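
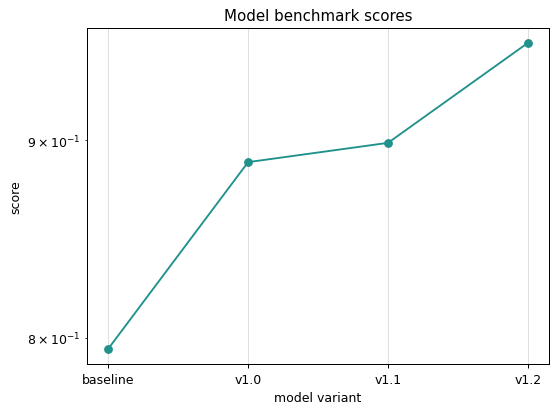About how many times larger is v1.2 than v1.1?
≈ 1.07×

v1.2 ≈ 0.96, v1.1 ≈ 0.90; 0.96/0.90 ≈ 1.07.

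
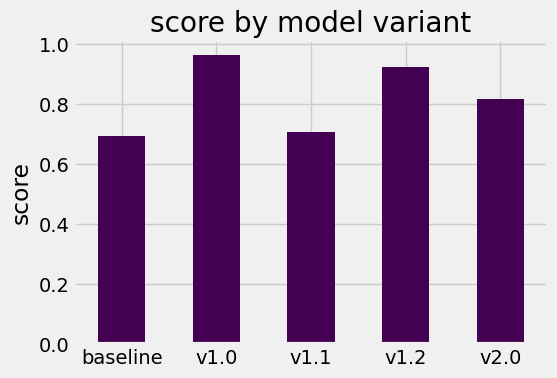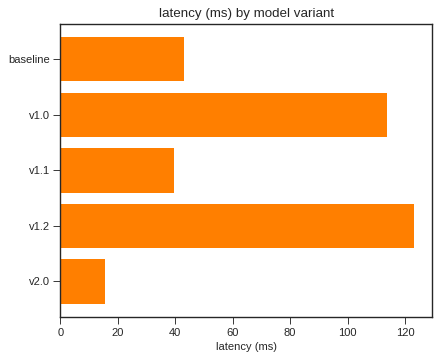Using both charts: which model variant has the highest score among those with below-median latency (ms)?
Chart 2 median latency (ms) ≈ 40; below-median model variants: v1.1, v2.0. Among those, v2.0 has the highest score (≈ 0.8).

v2.0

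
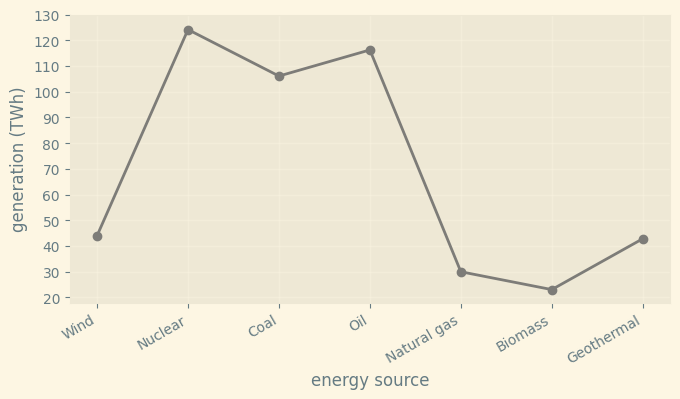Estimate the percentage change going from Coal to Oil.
≈ +9.1%

Coal ≈ 110, Oil ≈ 120; (120 − 110) / 110 ≈ +9.1%.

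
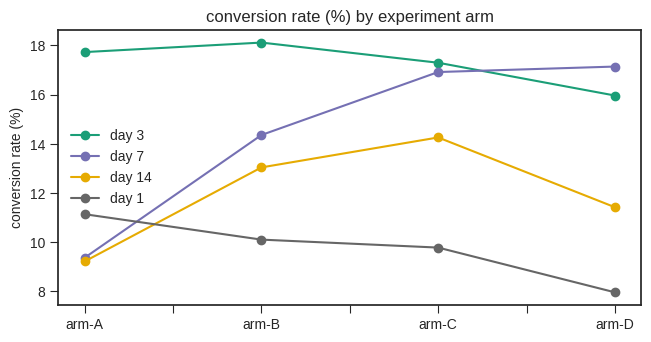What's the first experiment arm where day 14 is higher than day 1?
arm-B

arm-A: day 14 ≈ 9 vs day 1 ≈ 11 (not yet); arm-B: day 14 ≈ 13 vs day 1 ≈ 10 (first crossover).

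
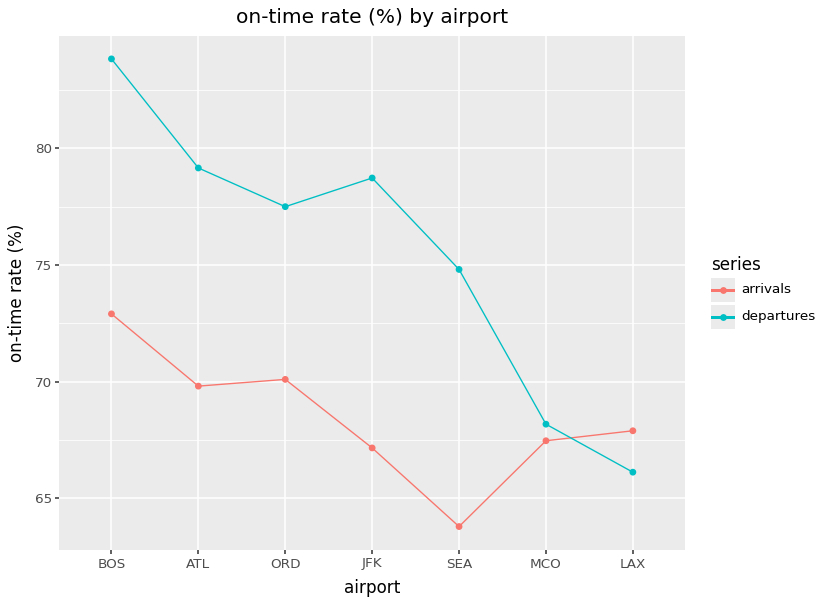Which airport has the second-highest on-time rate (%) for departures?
ATL

Top 3 for departures: BOS ≈ 84, ATL ≈ 80, JFK ≈ 78.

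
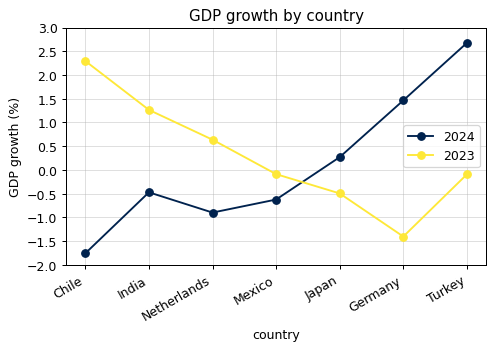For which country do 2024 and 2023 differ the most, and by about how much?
Chile, ≈ 4.5 %

Chile: 2024 ≈ -2.0, 2023 ≈ 2.5 → gap ≈ 4.5. Next-largest (Germany) is only ≈ 3.0.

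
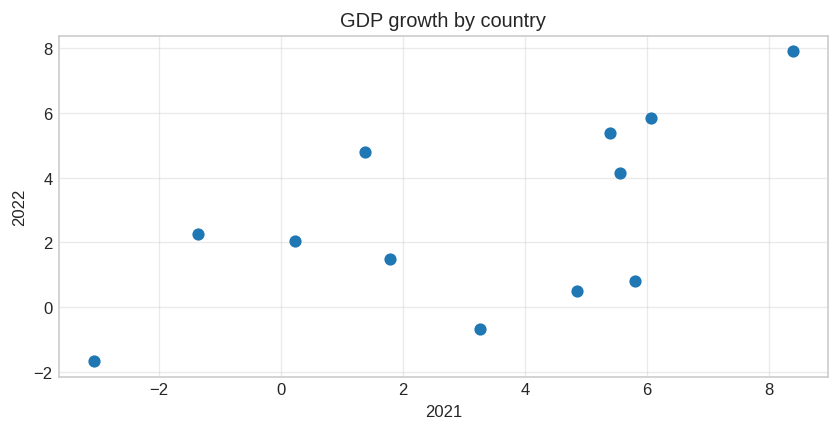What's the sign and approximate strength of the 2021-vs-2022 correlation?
Points are positively correlated; moderate (|r| ≈ 0.6).

positive, moderate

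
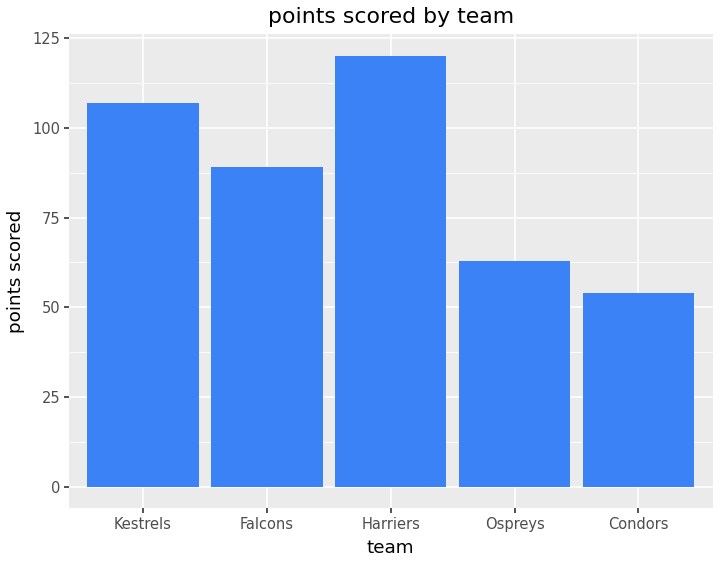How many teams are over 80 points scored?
Above 80: Kestrels, Falcons, Harriers.

3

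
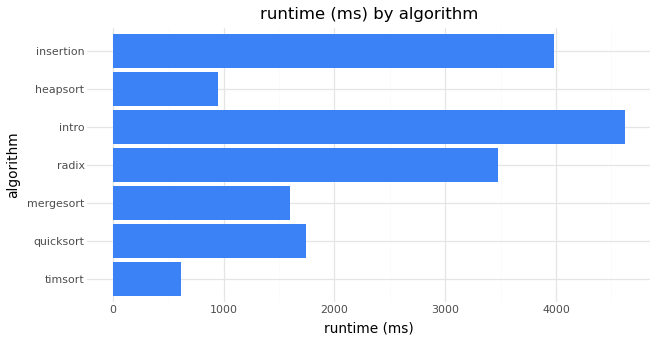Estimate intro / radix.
≈ 1.29×

intro ≈ 4500, radix ≈ 3500; 4500/3500 ≈ 1.29.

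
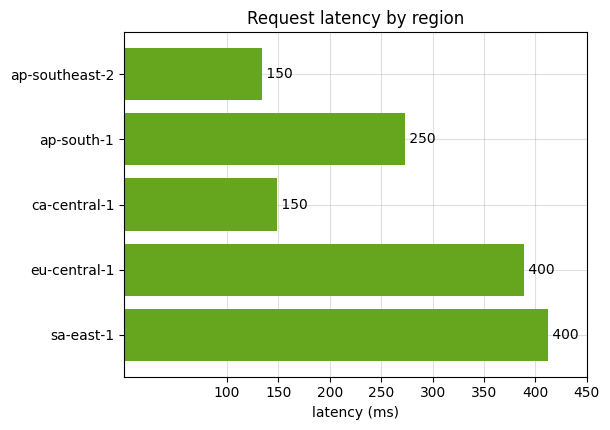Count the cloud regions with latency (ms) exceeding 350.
Above 350: eu-central-1, sa-east-1.

2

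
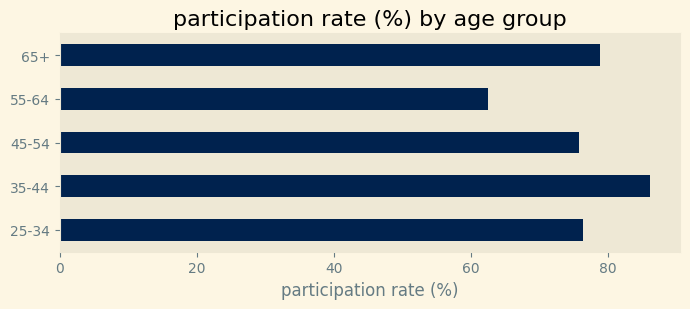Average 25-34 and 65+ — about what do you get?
(80 + 80) / 2 ≈ 80.

≈ 80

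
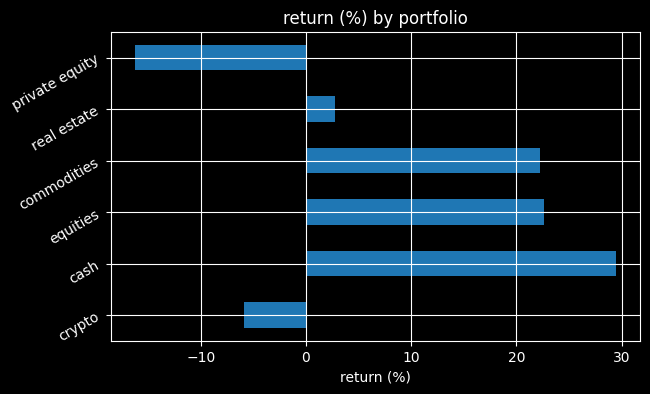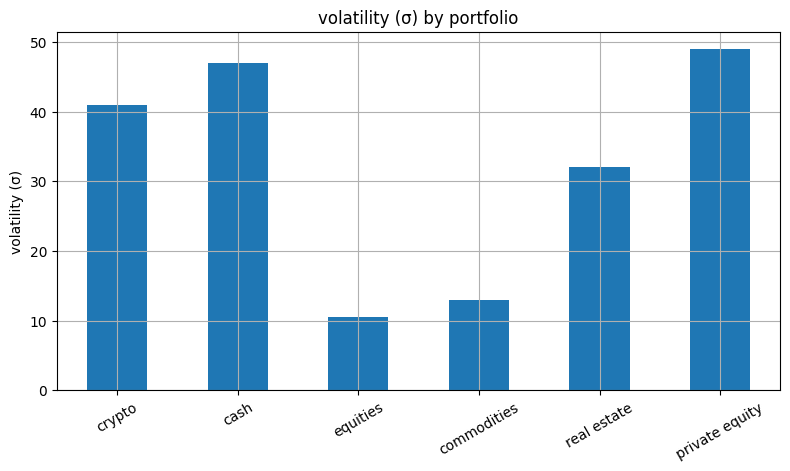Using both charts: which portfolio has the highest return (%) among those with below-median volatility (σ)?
equities

Chart 2 median volatility (σ) ≈ 35; below-median portfolios: equities, commodities, real estate. Among those, equities has the highest return (%) (≈ 25).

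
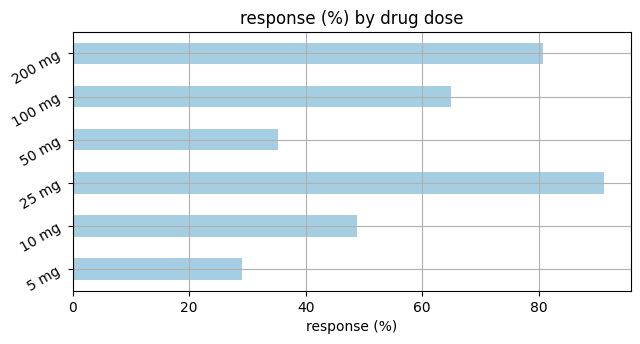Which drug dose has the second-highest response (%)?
200 mg

Top 3: 25 mg ≈ 90, 200 mg ≈ 80, 100 mg ≈ 70.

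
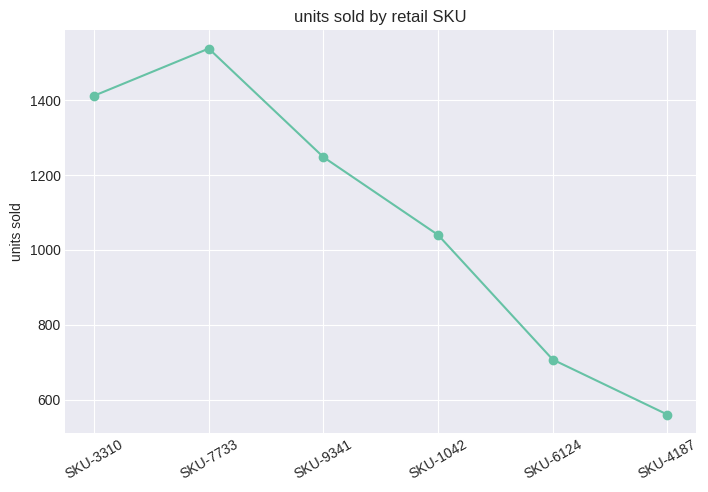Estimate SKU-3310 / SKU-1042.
≈ 1.4×

SKU-3310 ≈ 1400, SKU-1042 ≈ 1000; 1400/1000 ≈ 1.4.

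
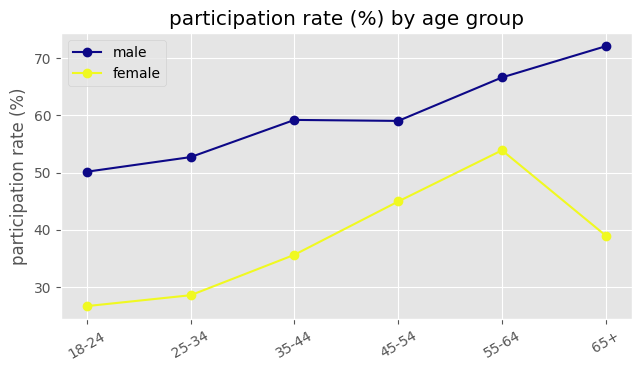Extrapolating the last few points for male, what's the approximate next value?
Last three: 60, 65, 70 → slope ≈ 5/step → next ≈ 75.

≈ 75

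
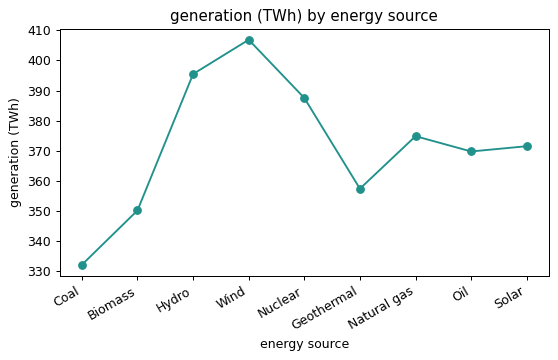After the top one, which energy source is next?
Top 3: Wind ≈ 410, Hydro ≈ 400, Nuclear ≈ 390.

Hydro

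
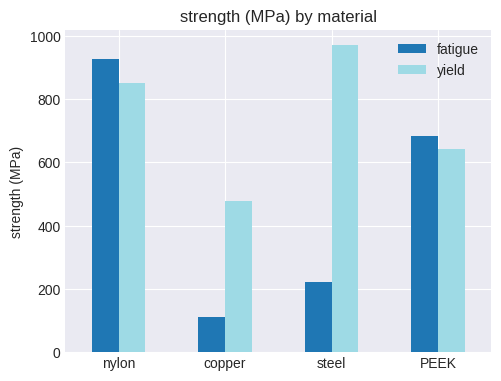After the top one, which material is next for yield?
nylon

Top 3 for yield: steel ≈ 1000, nylon ≈ 800, PEEK ≈ 600.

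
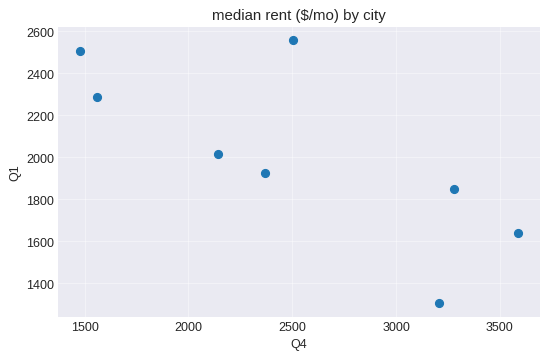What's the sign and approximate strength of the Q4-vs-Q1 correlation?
Points are negatively correlated; strong (|r| ≈ 0.8).

negative, strong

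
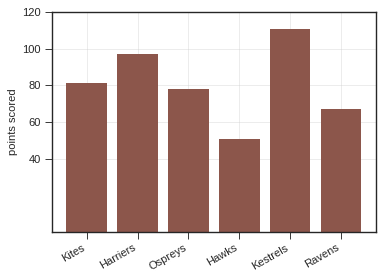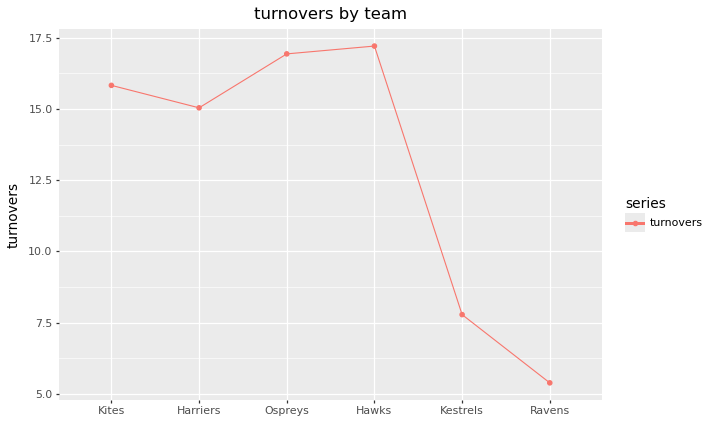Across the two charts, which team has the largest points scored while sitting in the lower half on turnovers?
Kestrels

Chart 2 median turnovers ≈ 16; below-median teams: Harriers, Kestrels, Ravens. Among those, Kestrels has the highest points scored (≈ 120).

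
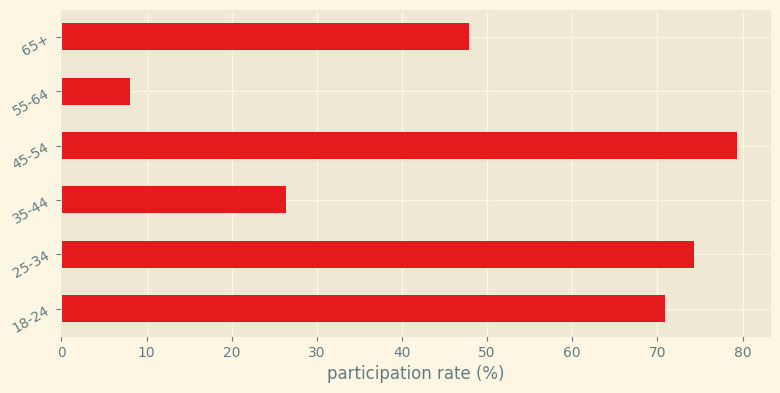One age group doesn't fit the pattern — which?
55-64 ≈ 10; the rest sit between ≈ 30 and ≈ 80.

55-64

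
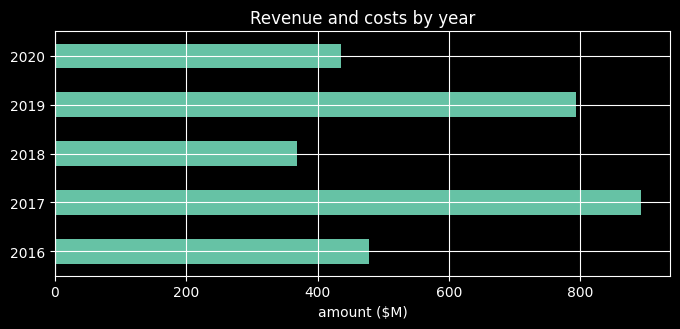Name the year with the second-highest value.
2019

Top 3: 2017 ≈ 900, 2019 ≈ 800, 2016 ≈ 500.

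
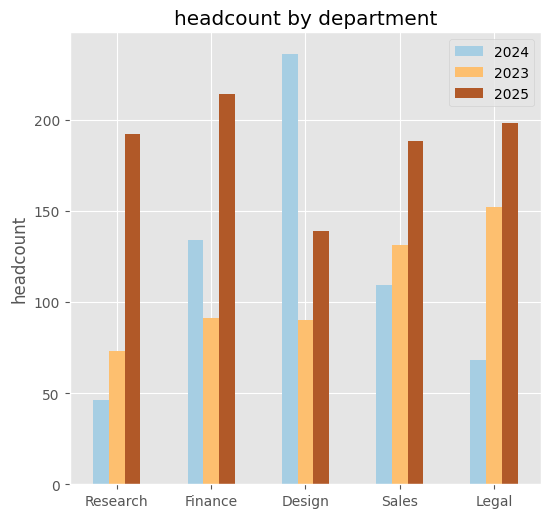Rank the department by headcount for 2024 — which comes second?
Top 3 for 2024: Design ≈ 240, Finance ≈ 140, Sales ≈ 100.

Finance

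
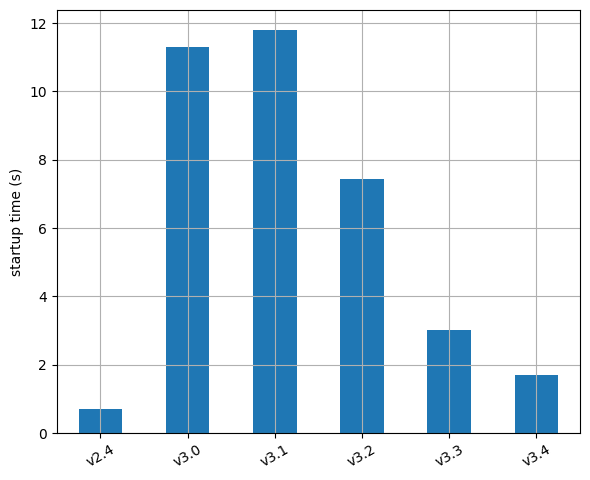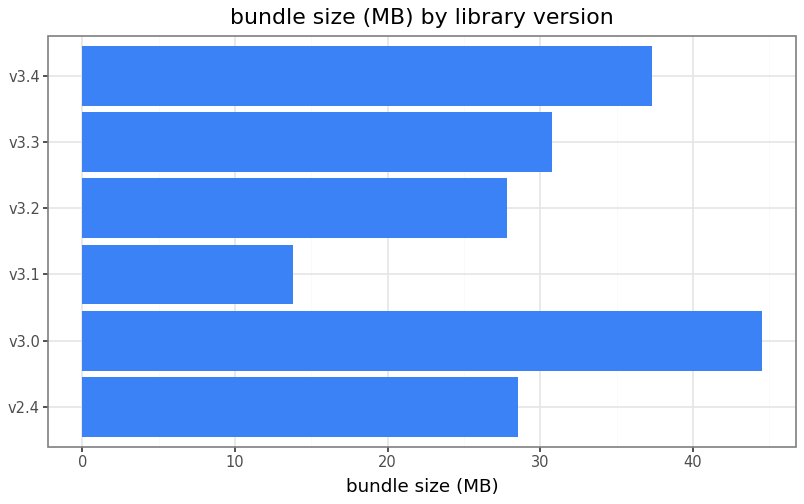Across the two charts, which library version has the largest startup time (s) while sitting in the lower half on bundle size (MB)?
v3.1

Chart 2 median bundle size (MB) ≈ 30; below-median library versions: v2.4, v3.1, v3.2. Among those, v3.1 has the highest startup time (s) (≈ 12).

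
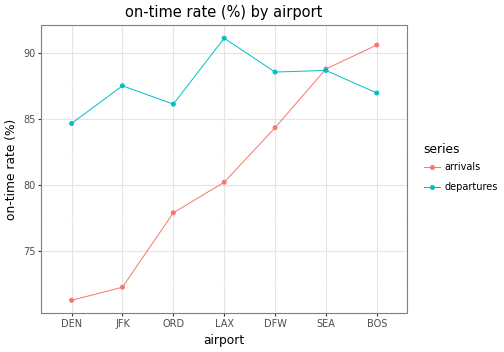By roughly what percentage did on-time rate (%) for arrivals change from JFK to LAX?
JFK ≈ 72, LAX ≈ 80; (80 − 72) / 72 ≈ +11.1%.

≈ +11.1%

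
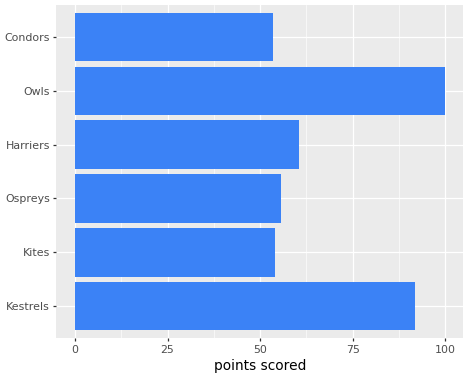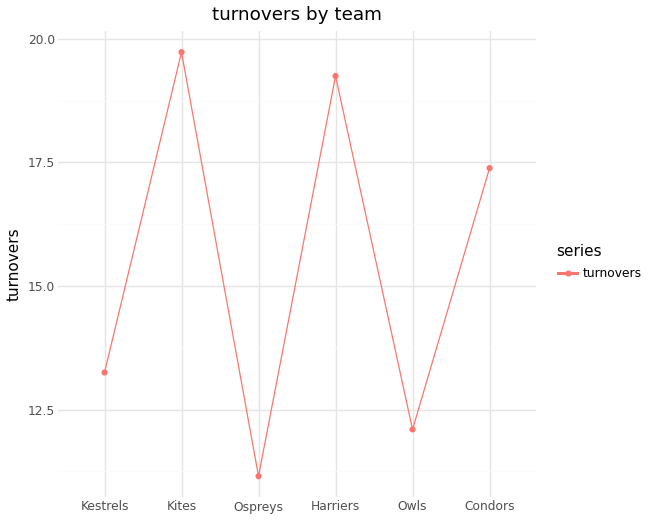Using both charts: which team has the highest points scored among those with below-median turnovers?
Chart 2 median turnovers ≈ 16; below-median teams: Kestrels, Ospreys, Owls. Among those, Owls has the highest points scored (≈ 100).

Owls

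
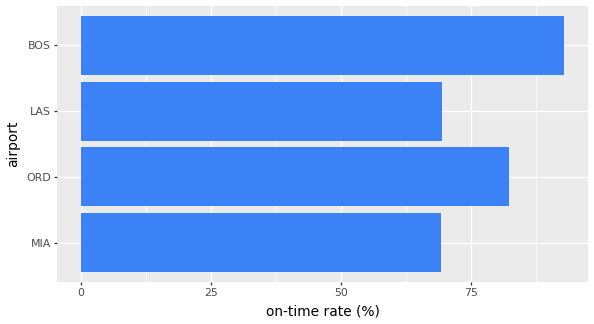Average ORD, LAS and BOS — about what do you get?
≈ 80

(80 + 70 + 90) / 3 ≈ 80.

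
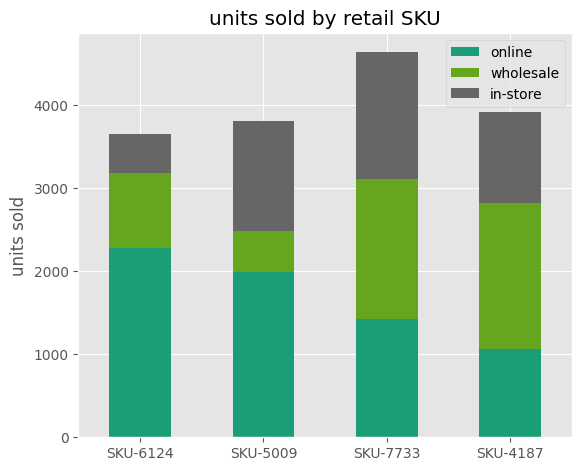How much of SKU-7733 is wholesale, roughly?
wholesale top ≈ 3000, bottom ≈ 1500; segment ≈ 1500.

≈ 1500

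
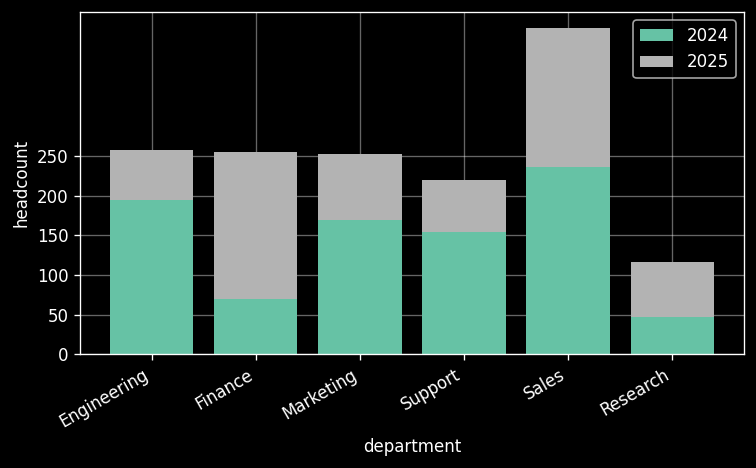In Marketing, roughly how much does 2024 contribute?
≈ 150

2024 top ≈ 150, bottom ≈ 0; segment ≈ 150.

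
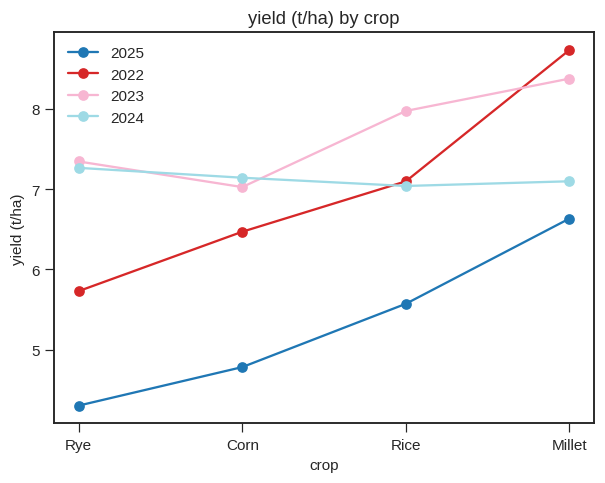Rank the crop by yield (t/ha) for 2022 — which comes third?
Top 4 for 2022: Millet ≈ 8.5, Rice ≈ 7.0, Corn ≈ 6.5, Rye ≈ 5.5.

Corn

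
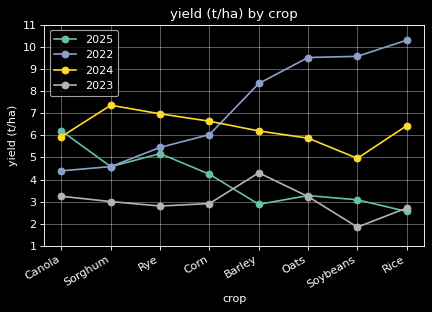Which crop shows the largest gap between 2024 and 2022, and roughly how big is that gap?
Soybeans, ≈ 5 t/ha

Soybeans: 2024 ≈ 5, 2022 ≈ 10 → gap ≈ 5. Next-largest (Rice) is only ≈ 4.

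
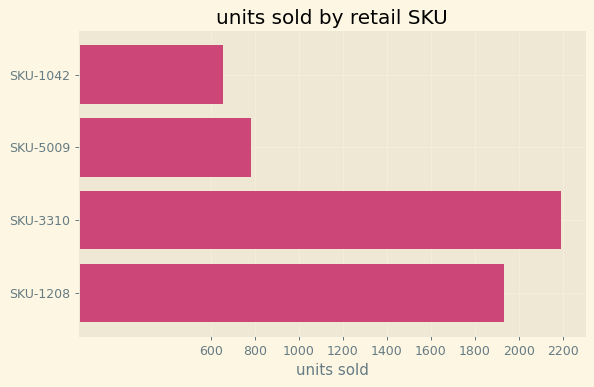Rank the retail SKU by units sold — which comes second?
Top 3: SKU-3310 ≈ 2200, SKU-1208 ≈ 2000, SKU-5009 ≈ 800.

SKU-1208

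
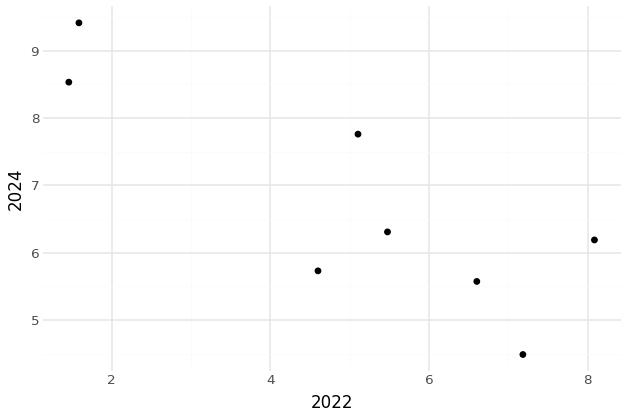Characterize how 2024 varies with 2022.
Points are negatively correlated; strong (|r| ≈ 0.8).

negative, strong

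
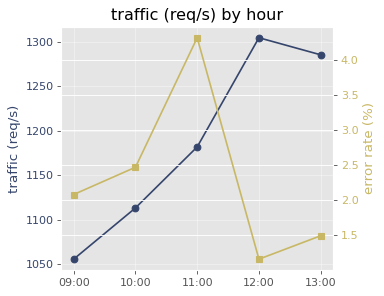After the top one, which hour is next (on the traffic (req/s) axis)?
Top 3 (on the traffic (req/s) axis): 12:00 ≈ 1300, 13:00 ≈ 1275, 11:00 ≈ 1175.

13:00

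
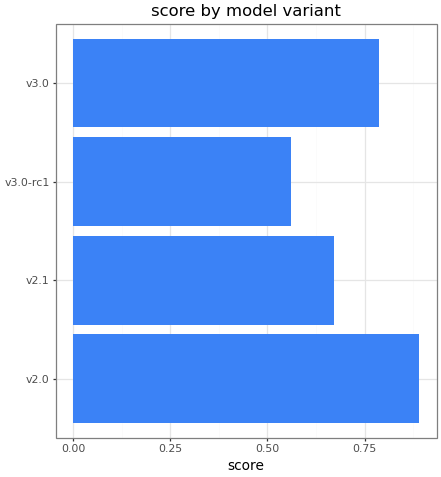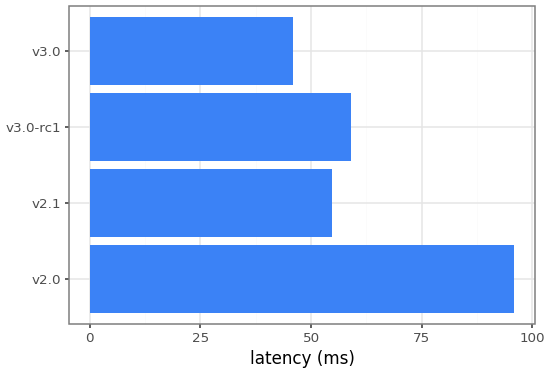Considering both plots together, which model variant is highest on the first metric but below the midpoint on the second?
Chart 2 median latency (ms) ≈ 60; below-median model variants: v2.1, v3.0. Among those, v3.0 has the highest score (≈ 0.8).

v3.0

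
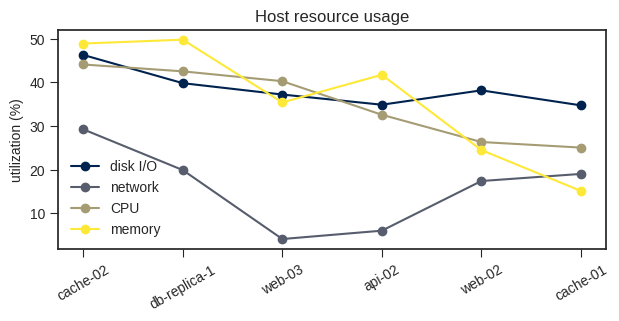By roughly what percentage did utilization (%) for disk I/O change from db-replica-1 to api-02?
db-replica-1 ≈ 40, api-02 ≈ 35; (35 − 40) / 40 ≈ -12.5%.

≈ -12.5%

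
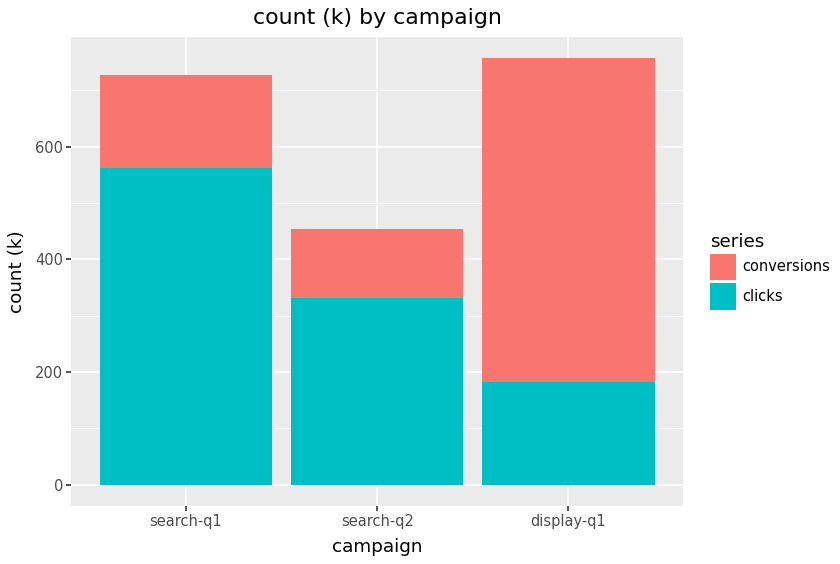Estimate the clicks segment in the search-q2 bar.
≈ 300

clicks top ≈ 300, bottom ≈ 0; segment ≈ 300.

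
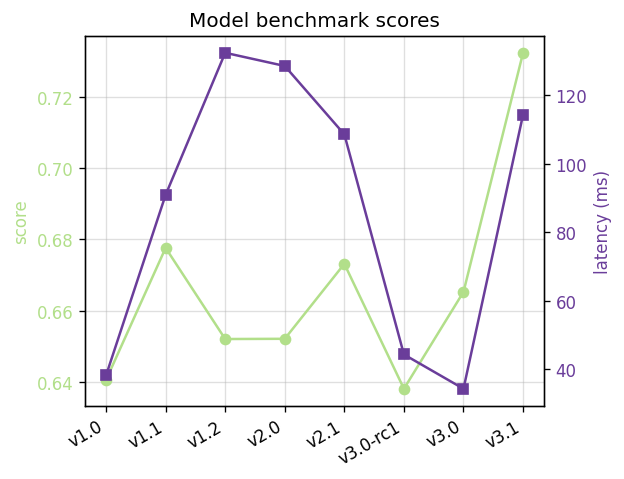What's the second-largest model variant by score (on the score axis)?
Top 3 (on the score axis): v3.1 ≈ 0.73, v1.1 ≈ 0.68, v2.1 ≈ 0.67.

v1.1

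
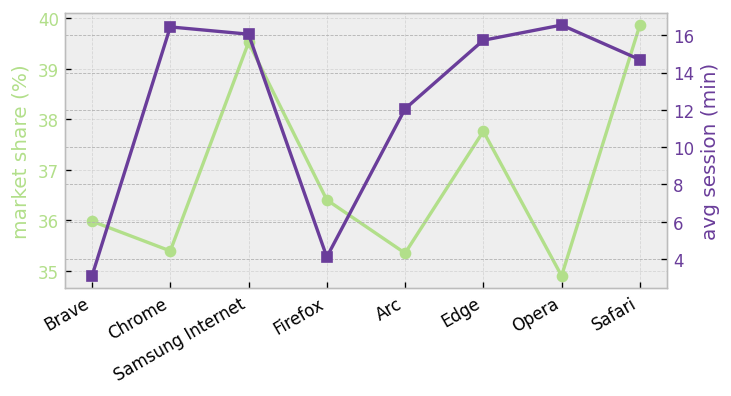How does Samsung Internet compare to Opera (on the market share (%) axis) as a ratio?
Samsung Internet ≈ 39.5, Opera ≈ 35.0; 39.5/35.0 ≈ 1.13.

≈ 1.13×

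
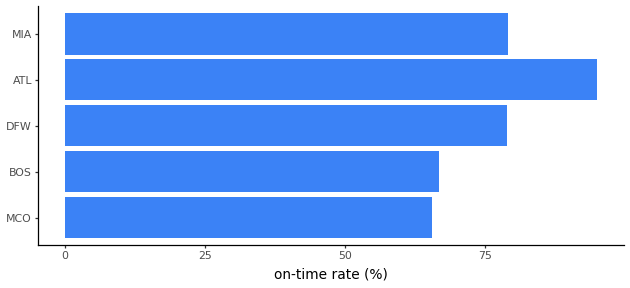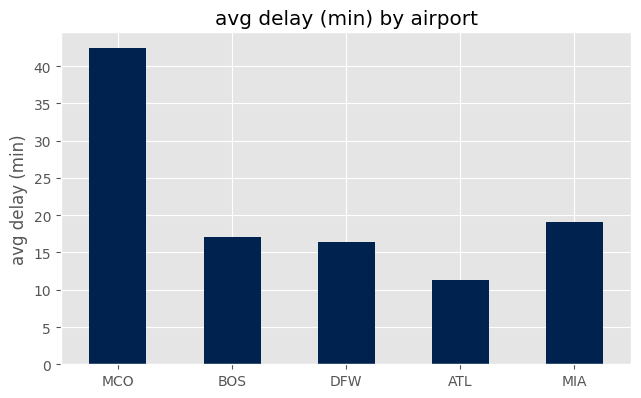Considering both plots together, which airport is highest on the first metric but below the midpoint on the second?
Chart 2 median avg delay (min) ≈ 15; below-median airports: DFW, ATL. Among those, ATL has the highest on-time rate (%) (≈ 90).

ATL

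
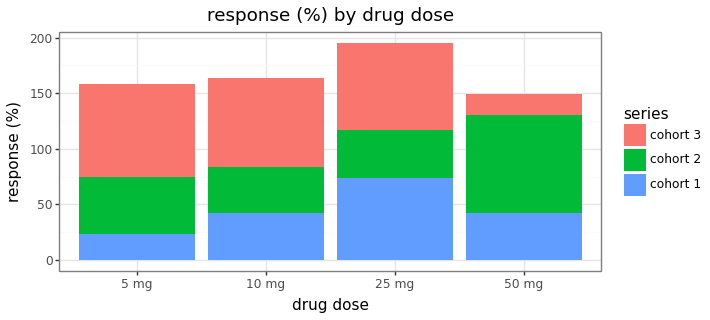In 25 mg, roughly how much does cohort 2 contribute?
cohort 2 top ≈ 120, bottom ≈ 80; segment ≈ 40.

≈ 40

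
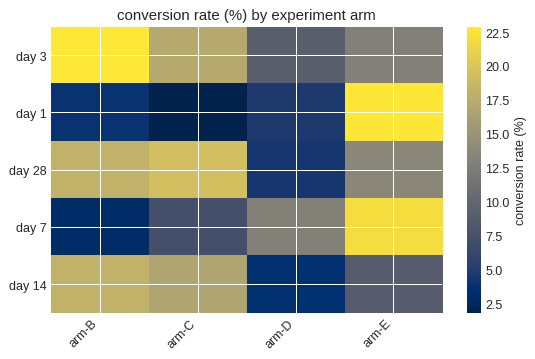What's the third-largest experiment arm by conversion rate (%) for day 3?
Top 4 for day 3: arm-B ≈ 22, arm-C ≈ 18, arm-E ≈ 12, arm-D ≈ 10.

arm-E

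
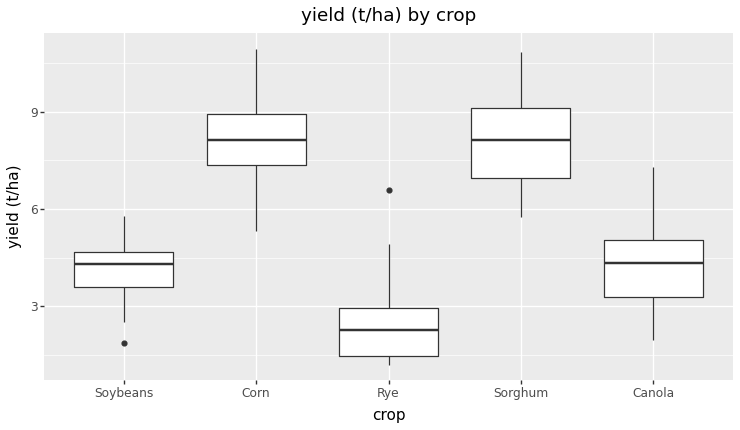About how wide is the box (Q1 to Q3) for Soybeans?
Q3 ≈ 4.5, Q1 ≈ 3.5; IQR ≈ 1.0.

≈ 1.0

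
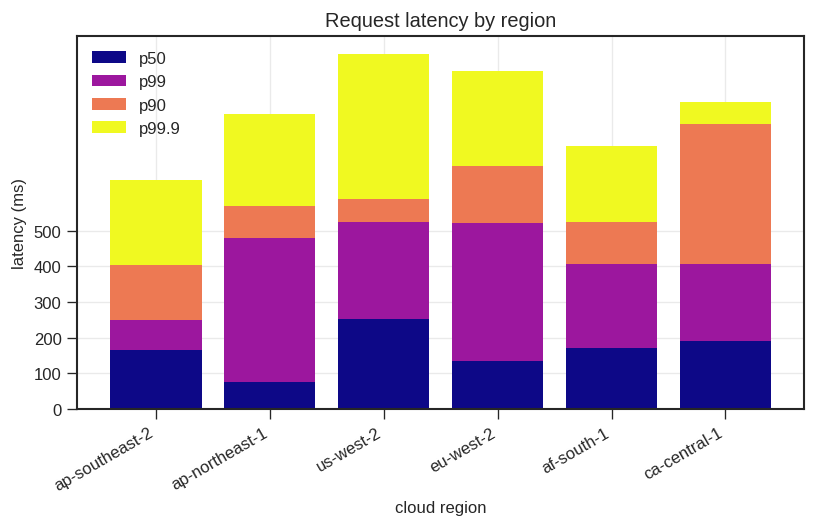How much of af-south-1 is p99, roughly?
≈ 200

p99 top ≈ 400, bottom ≈ 200; segment ≈ 200.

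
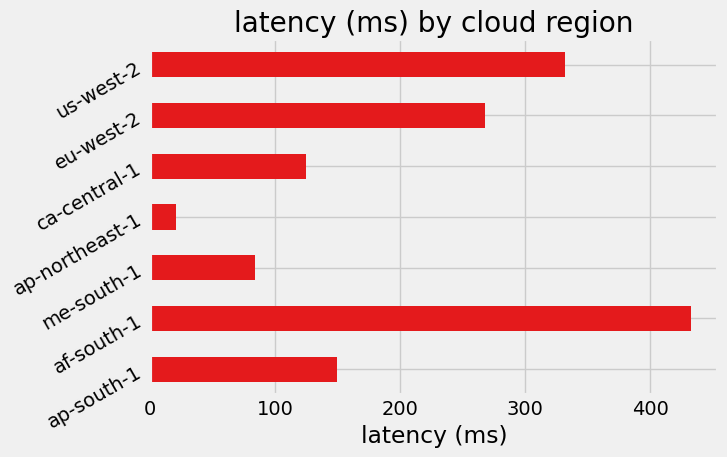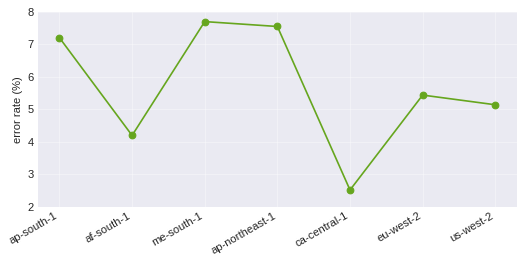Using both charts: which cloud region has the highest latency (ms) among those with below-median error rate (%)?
Chart 2 median error rate (%) ≈ 5; below-median cloud regions: af-south-1, ca-central-1, us-west-2. Among those, af-south-1 has the highest latency (ms) (≈ 450).

af-south-1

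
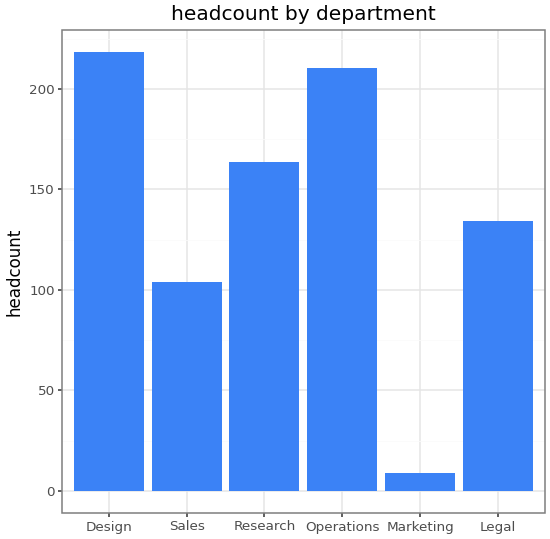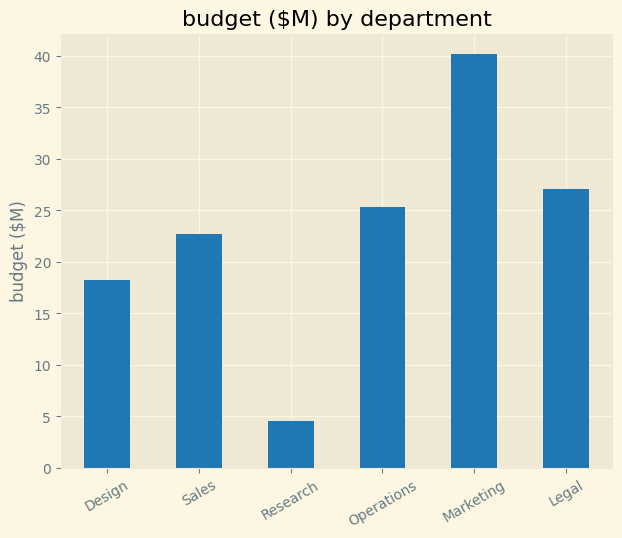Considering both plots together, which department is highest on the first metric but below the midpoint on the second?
Design

Chart 2 median budget ($M) ≈ 25; below-median departments: Design, Sales, Research. Among those, Design has the highest headcount (≈ 225).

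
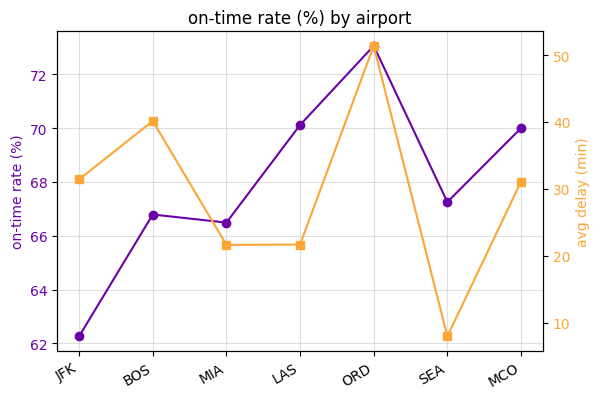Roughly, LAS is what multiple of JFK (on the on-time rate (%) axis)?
≈ 1.13×

LAS ≈ 70, JFK ≈ 62; 70/62 ≈ 1.13.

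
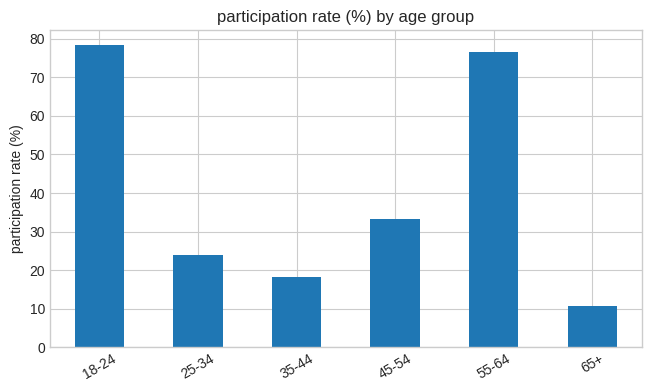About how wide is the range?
Max 18-24 ≈ 80, min 65+ ≈ 10; range ≈ 70.

≈ 70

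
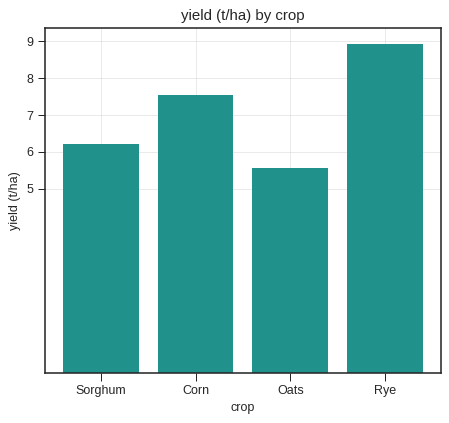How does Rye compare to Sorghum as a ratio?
≈ 1.5×

Rye ≈ 9, Sorghum ≈ 6; 9/6 ≈ 1.5.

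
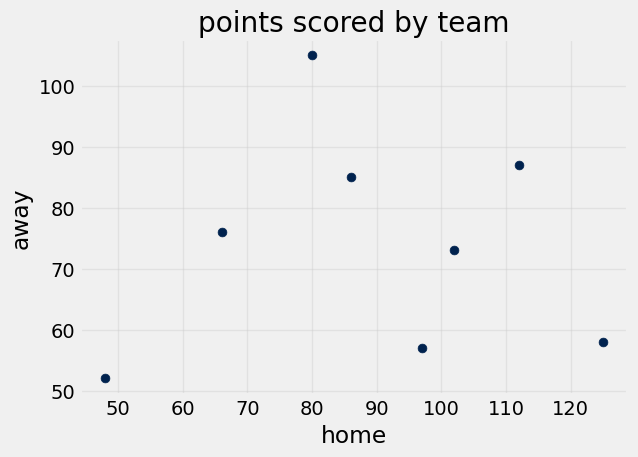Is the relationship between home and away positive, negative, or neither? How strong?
no clear correlation

Points are roughly uncorrelated; weak (|r| ≈ 0.0).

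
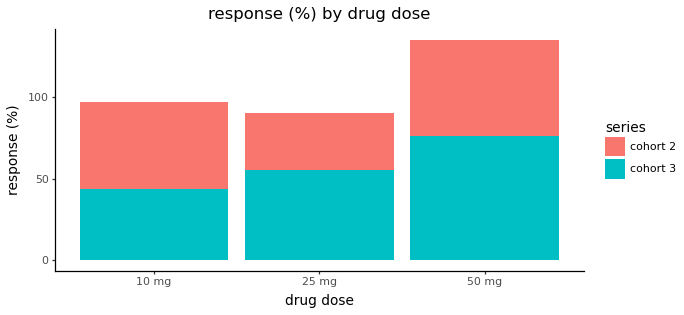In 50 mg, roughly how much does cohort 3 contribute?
cohort 3 top ≈ 80, bottom ≈ 0; segment ≈ 80.

≈ 80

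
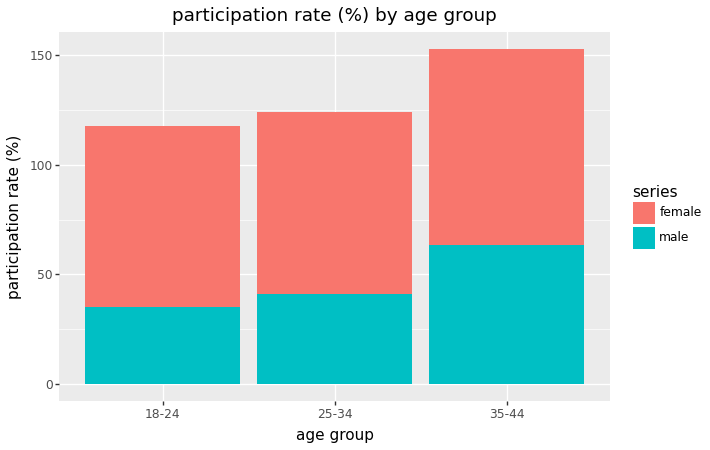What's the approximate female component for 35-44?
female top ≈ 160, bottom ≈ 60; segment ≈ 100.

≈ 100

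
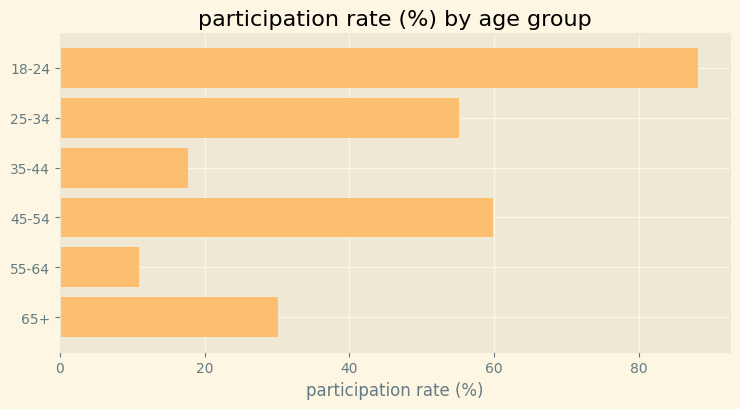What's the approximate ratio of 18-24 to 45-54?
18-24 ≈ 90, 45-54 ≈ 60; 90/60 ≈ 1.5.

≈ 1.5×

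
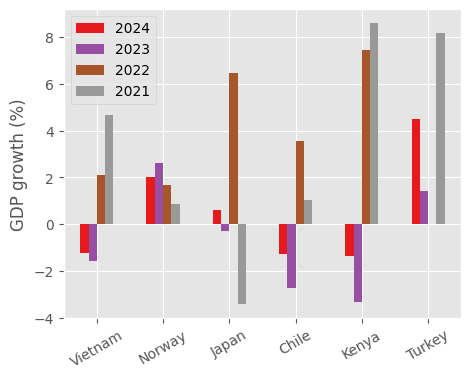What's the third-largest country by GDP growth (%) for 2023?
Top 4 for 2023: Norway ≈ 3, Turkey ≈ 1, Japan ≈ 0, Vietnam ≈ -2.

Japan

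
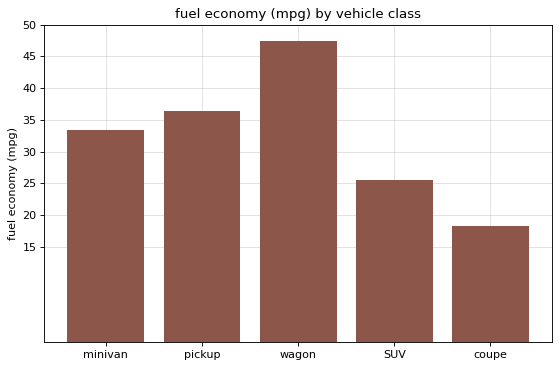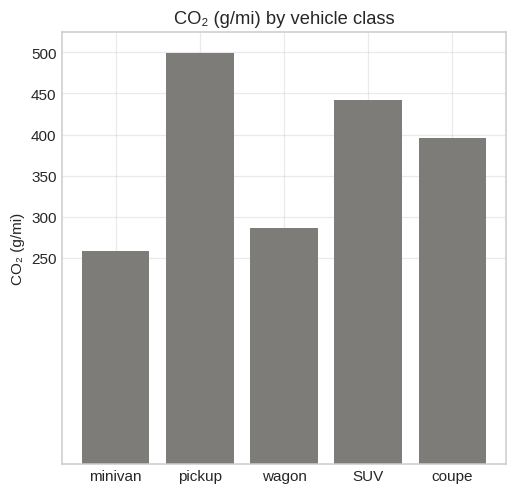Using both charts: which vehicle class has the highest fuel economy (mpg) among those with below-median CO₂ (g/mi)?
wagon

Chart 2 median CO₂ (g/mi) ≈ 400; below-median vehicle classes: minivan, wagon. Among those, wagon has the highest fuel economy (mpg) (≈ 45).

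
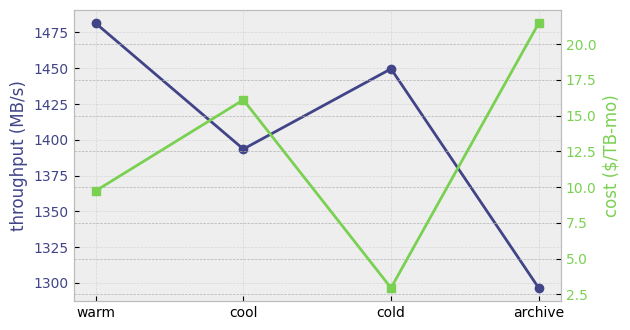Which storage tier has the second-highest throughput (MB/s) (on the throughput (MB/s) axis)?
cold

Top 3 (on the throughput (MB/s) axis): warm ≈ 1480, cold ≈ 1440, cool ≈ 1400.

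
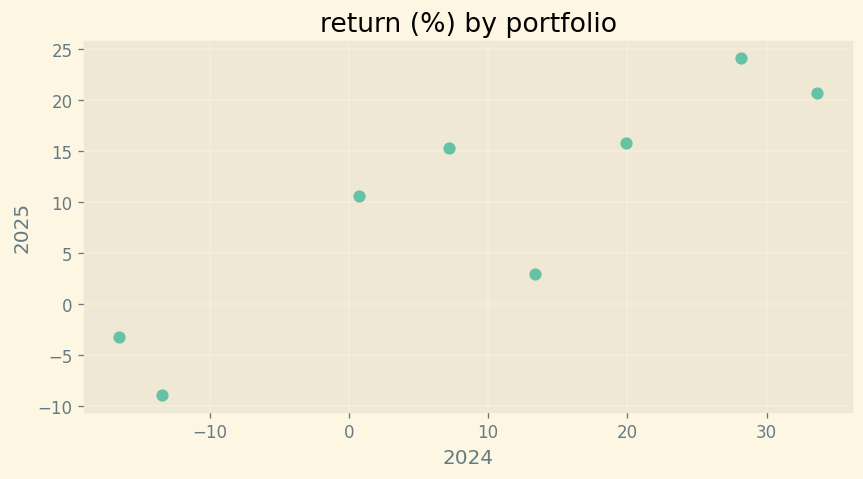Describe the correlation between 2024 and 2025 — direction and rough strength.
Points are positively correlated; strong (|r| ≈ 0.9).

positive, strong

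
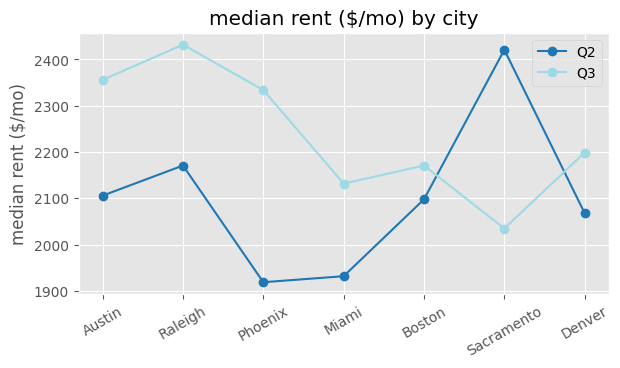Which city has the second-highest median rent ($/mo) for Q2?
Top 3 for Q2: Sacramento ≈ 2400, Raleigh ≈ 2150, Austin ≈ 2100.

Raleigh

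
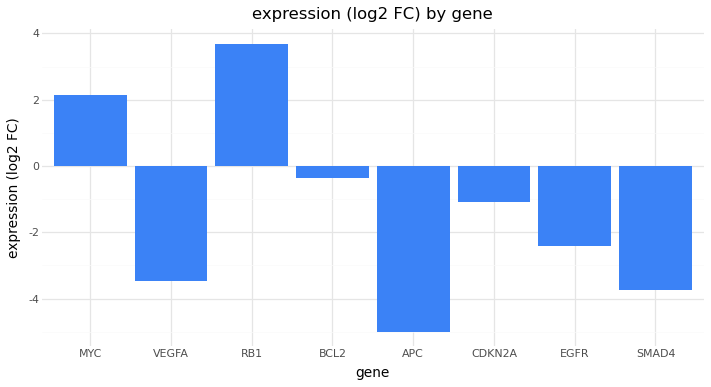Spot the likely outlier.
RB1 ≈ 4; the rest sit between ≈ -5 and ≈ 2.

RB1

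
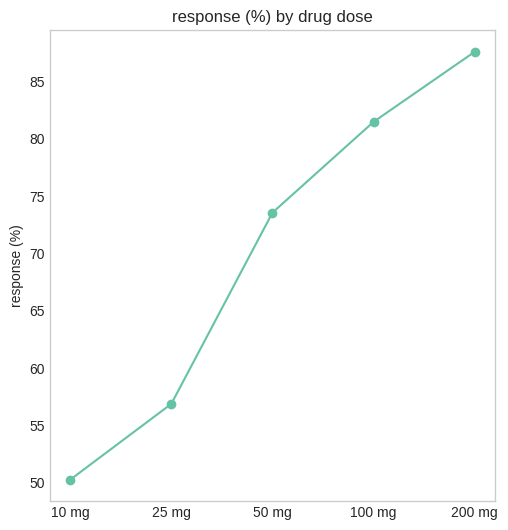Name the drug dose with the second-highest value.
Top 3: 200 mg ≈ 90, 100 mg ≈ 80, 50 mg ≈ 75.

100 mg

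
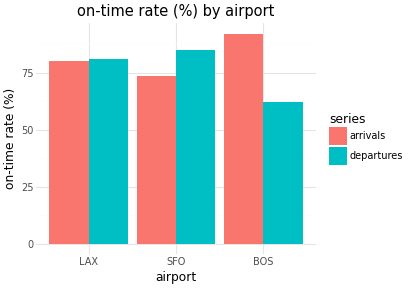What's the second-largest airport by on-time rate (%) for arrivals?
LAX

Top 3 for arrivals: BOS ≈ 90, LAX ≈ 80, SFO ≈ 70.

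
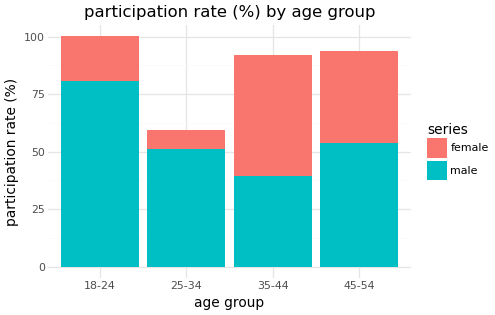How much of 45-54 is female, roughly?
≈ 40

female top ≈ 90, bottom ≈ 50; segment ≈ 40.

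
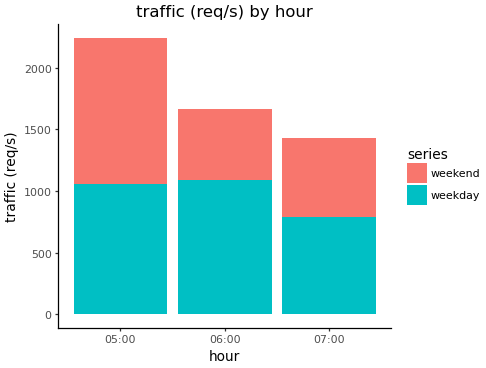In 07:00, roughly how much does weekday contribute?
≈ 800

weekday top ≈ 800, bottom ≈ 0; segment ≈ 800.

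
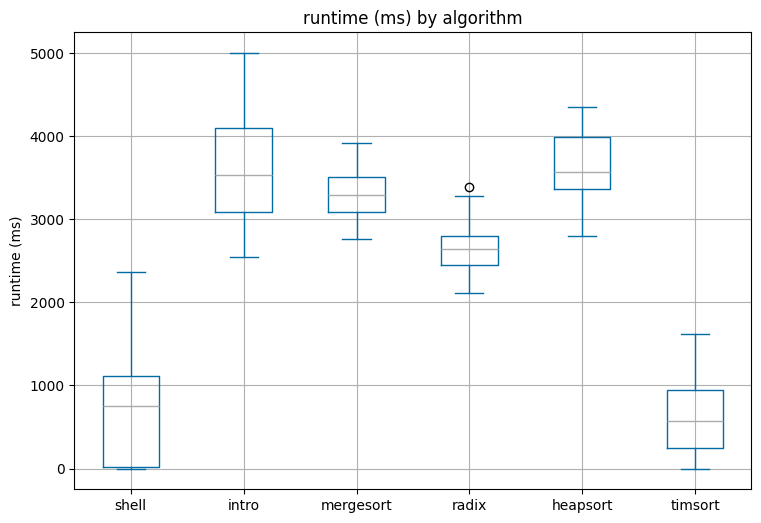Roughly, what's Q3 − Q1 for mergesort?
≈ 500

Q3 ≈ 3500, Q1 ≈ 3000; IQR ≈ 500.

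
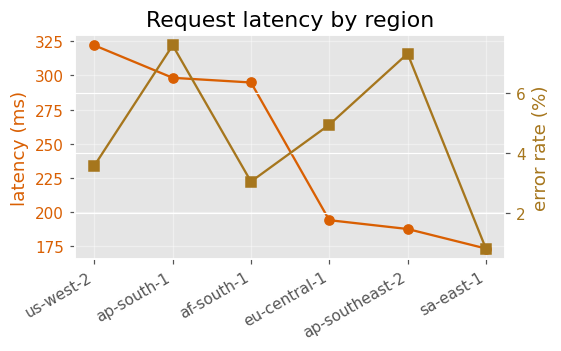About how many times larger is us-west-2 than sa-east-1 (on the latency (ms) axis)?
us-west-2 ≈ 320, sa-east-1 ≈ 180; 320/180 ≈ 1.78.

≈ 1.78×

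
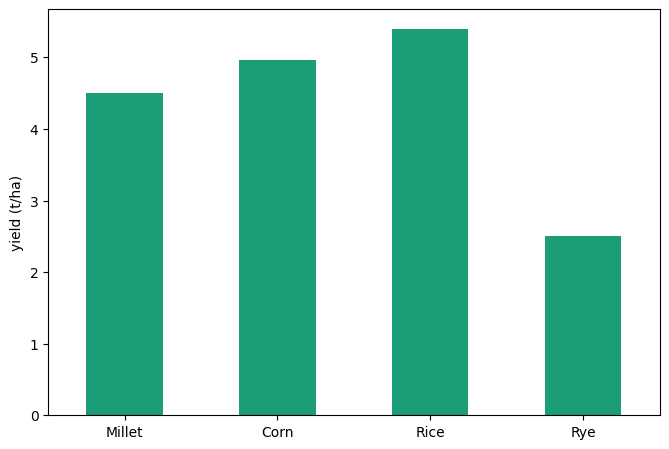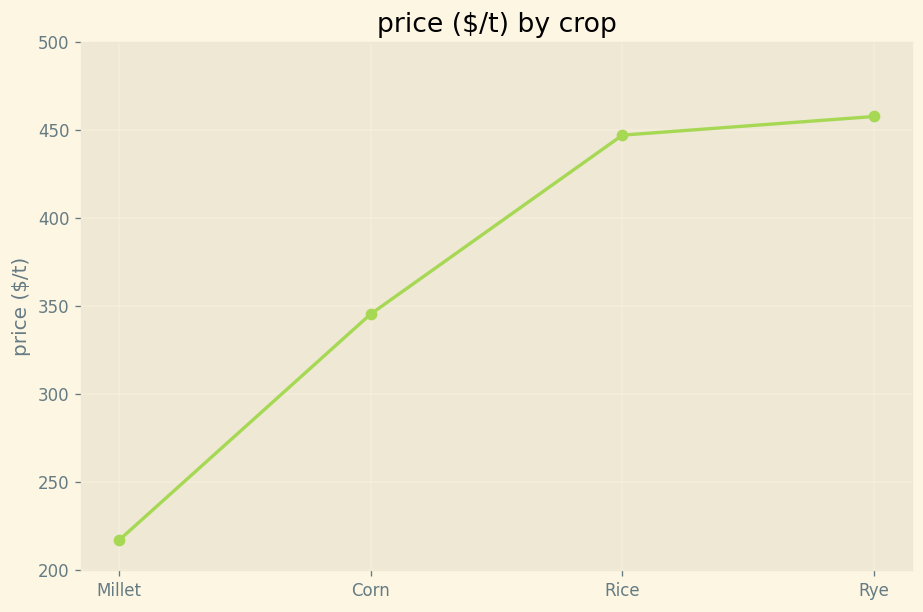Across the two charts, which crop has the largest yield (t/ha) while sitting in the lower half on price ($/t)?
Corn

Chart 2 median price ($/t) ≈ 400; below-median crops: Millet, Corn. Among those, Corn has the highest yield (t/ha) (≈ 5).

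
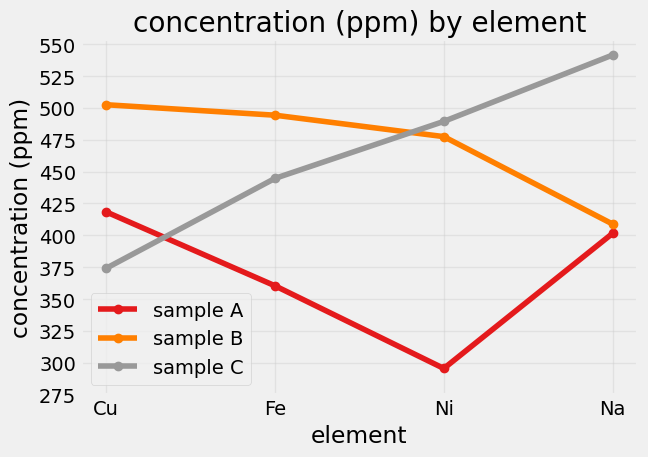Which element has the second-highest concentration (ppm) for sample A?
Top 3 for sample A: Cu ≈ 425, Na ≈ 400, Fe ≈ 350.

Na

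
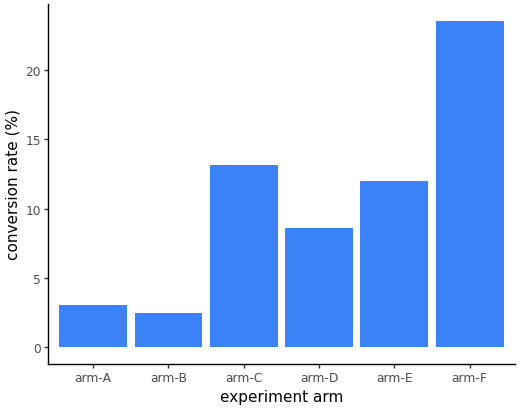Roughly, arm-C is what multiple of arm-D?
≈ 1.75×

arm-C ≈ 14, arm-D ≈ 8; 14/8 ≈ 1.75.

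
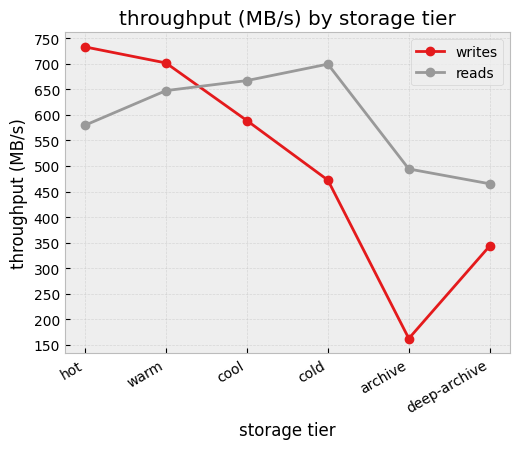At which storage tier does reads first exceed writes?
warm: reads ≈ 650 vs writes ≈ 700 (not yet); cool: reads ≈ 650 vs writes ≈ 600 (first crossover).

cool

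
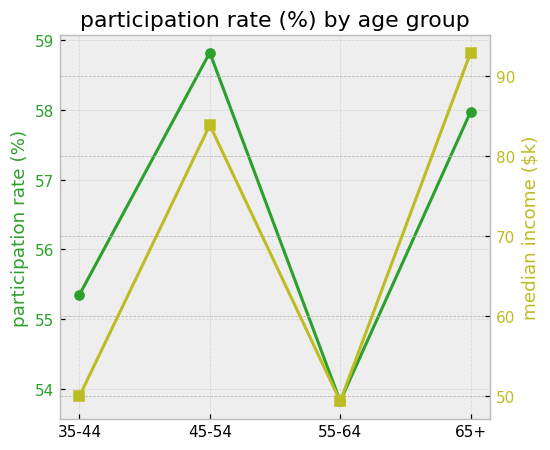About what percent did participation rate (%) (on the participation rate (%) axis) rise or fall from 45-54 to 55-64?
45-54 ≈ 59.0, 55-64 ≈ 54.0; (54.0 − 59.0) / 59.0 ≈ -8.5%.

≈ -8.5%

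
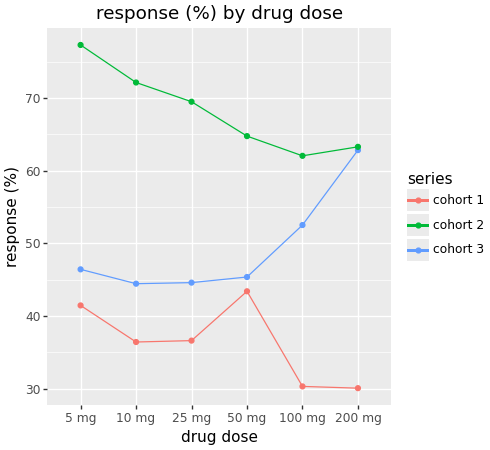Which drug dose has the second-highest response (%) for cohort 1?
5 mg

Top 3 for cohort 1: 50 mg ≈ 45, 5 mg ≈ 40, 25 mg ≈ 35.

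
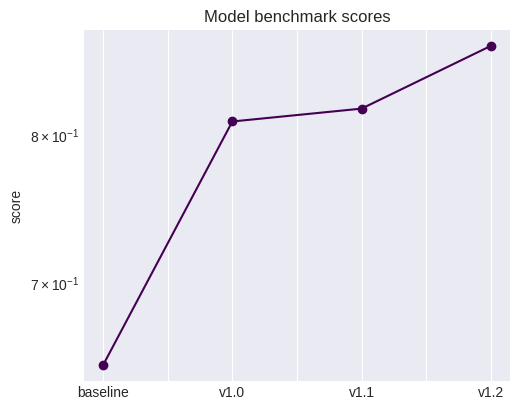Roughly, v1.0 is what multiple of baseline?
≈ 1.21×

v1.0 ≈ 0.80, baseline ≈ 0.66; 0.80/0.66 ≈ 1.21.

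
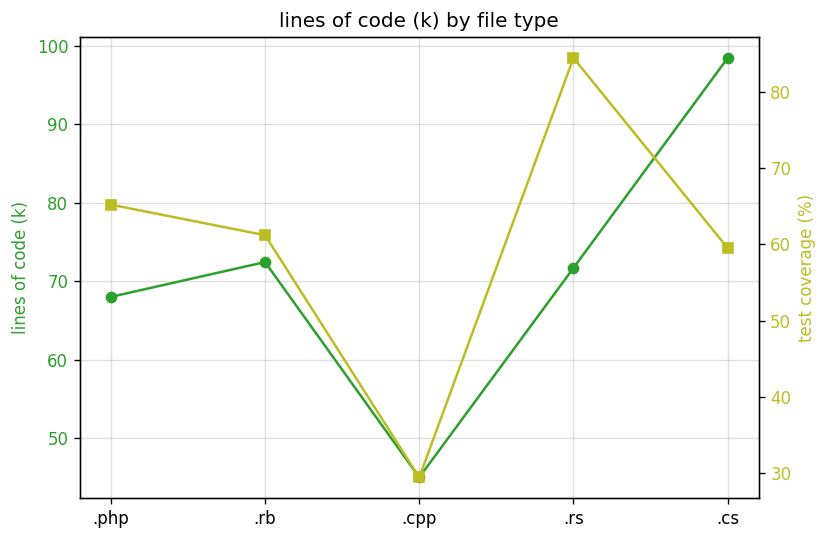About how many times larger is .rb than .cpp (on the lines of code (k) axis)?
.rb ≈ 70, .cpp ≈ 45; 70/45 ≈ 1.56.

≈ 1.56×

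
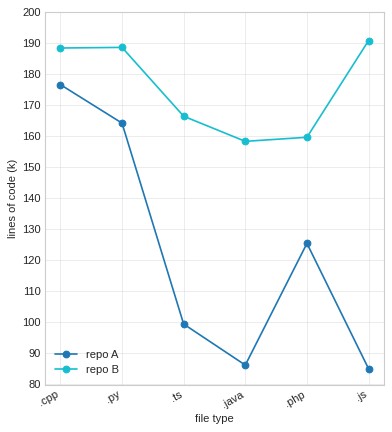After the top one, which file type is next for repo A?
Top 3 for repo A: .cpp ≈ 180, .py ≈ 160, .php ≈ 130.

.py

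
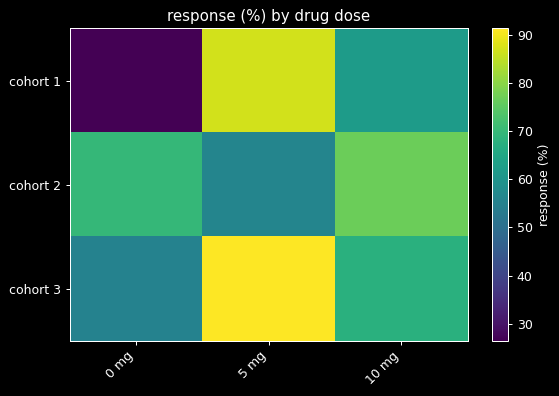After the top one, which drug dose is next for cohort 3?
10 mg

Top 3 for cohort 3: 5 mg ≈ 90, 10 mg ≈ 70, 0 mg ≈ 60.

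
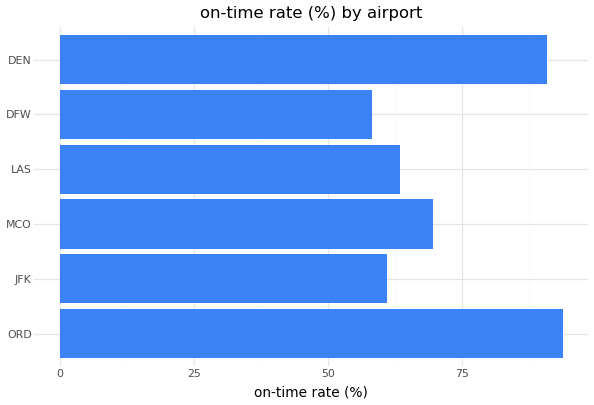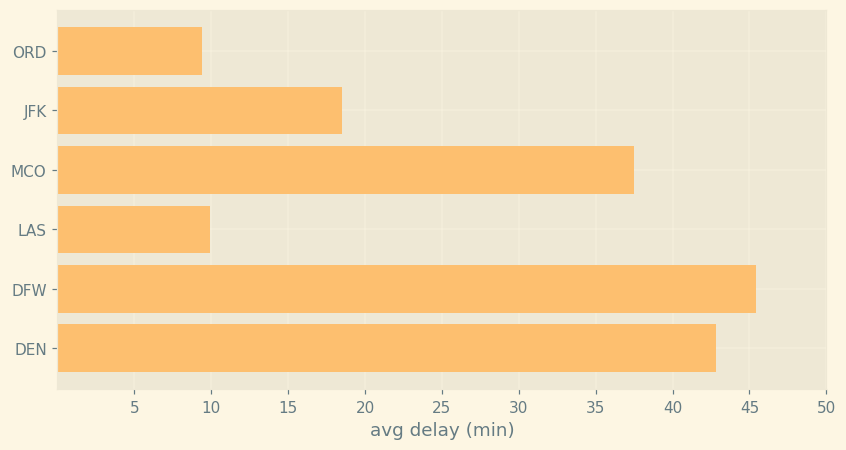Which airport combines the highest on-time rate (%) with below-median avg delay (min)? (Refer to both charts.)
Chart 2 median avg delay (min) ≈ 30; below-median airports: ORD, JFK, LAS. Among those, ORD has the highest on-time rate (%) (≈ 90).

ORD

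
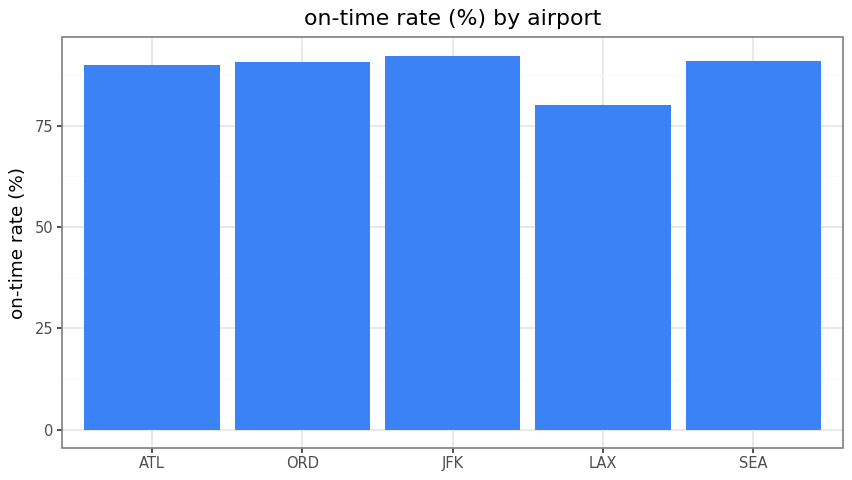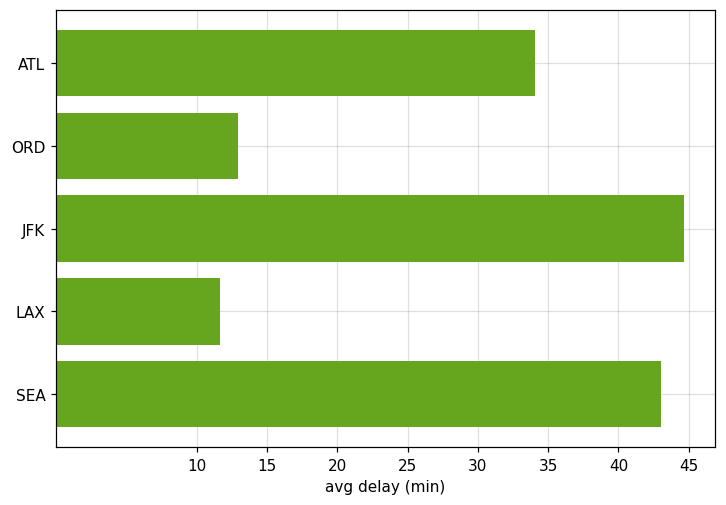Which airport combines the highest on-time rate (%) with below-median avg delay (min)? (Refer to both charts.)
Chart 2 median avg delay (min) ≈ 35; below-median airports: ORD, LAX. Among those, ORD has the highest on-time rate (%) (≈ 90).

ORD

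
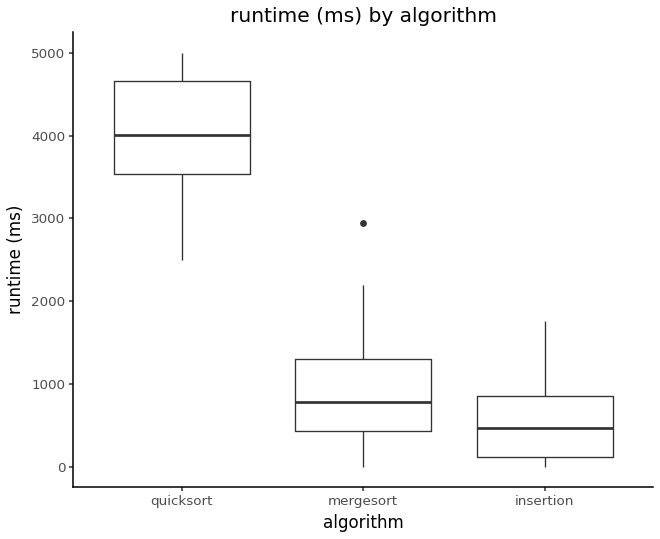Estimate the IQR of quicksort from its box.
≈ 1000

Q3 ≈ 4500, Q1 ≈ 3500; IQR ≈ 1000.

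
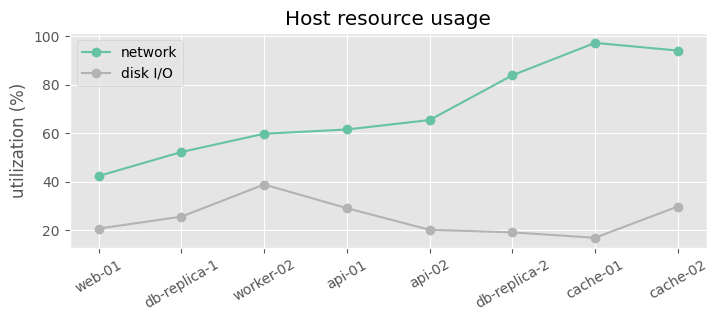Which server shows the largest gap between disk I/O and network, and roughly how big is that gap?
cache-01, ≈ 80 %

cache-01: disk I/O ≈ 20, network ≈ 100 → gap ≈ 80. Next-largest (db-replica-2) is only ≈ 60.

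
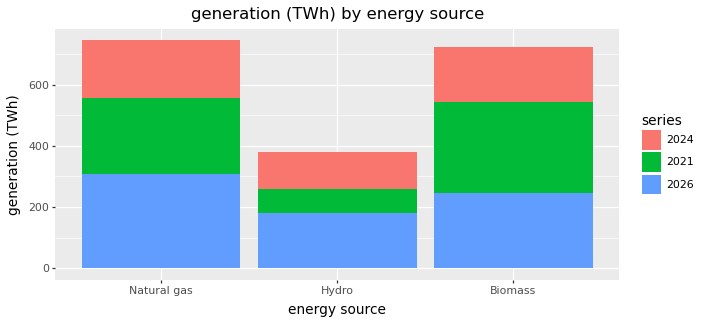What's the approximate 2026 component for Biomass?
2026 top ≈ 200, bottom ≈ 0; segment ≈ 200.

≈ 200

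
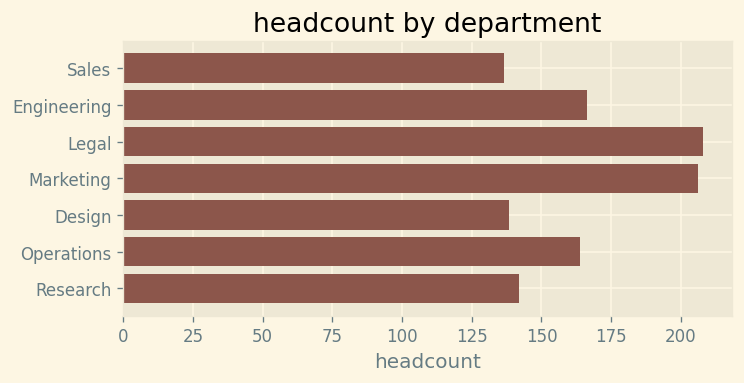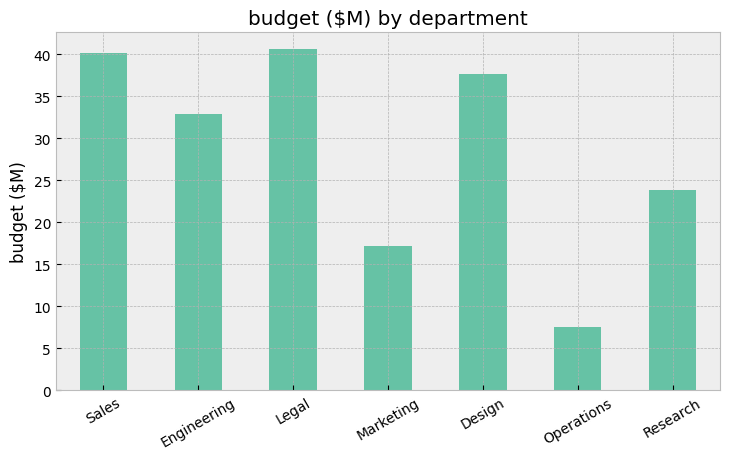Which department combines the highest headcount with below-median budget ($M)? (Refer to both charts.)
Marketing

Chart 2 median budget ($M) ≈ 35; below-median departments: Marketing, Operations, Research. Among those, Marketing has the highest headcount (≈ 200).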